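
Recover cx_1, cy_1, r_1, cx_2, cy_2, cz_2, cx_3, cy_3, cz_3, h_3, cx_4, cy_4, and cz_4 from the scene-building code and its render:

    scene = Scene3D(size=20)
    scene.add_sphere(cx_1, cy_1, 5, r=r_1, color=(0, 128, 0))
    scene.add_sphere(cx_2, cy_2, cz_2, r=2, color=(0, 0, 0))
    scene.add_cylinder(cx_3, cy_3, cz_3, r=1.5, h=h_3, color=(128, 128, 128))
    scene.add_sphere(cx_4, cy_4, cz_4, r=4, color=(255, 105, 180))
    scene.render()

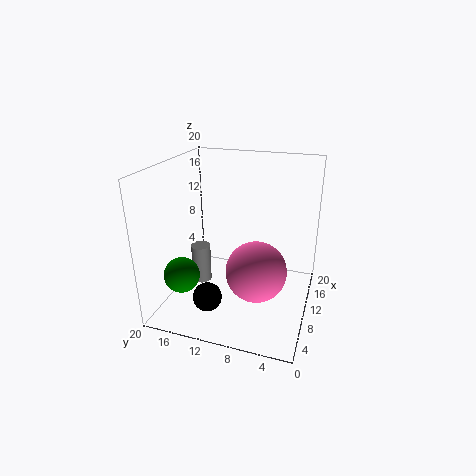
cx_1 = 6, cy_1 = 17, r_1 = 2.5, cx_2 = 5.5, cy_2 = 13, cz_2 = 2.5, cx_3 = 12.5, cy_3 = 17, cz_3 = 0.5, h_3 = 6, cx_4 = 7, cy_4 = 6.5, cz_4 = 7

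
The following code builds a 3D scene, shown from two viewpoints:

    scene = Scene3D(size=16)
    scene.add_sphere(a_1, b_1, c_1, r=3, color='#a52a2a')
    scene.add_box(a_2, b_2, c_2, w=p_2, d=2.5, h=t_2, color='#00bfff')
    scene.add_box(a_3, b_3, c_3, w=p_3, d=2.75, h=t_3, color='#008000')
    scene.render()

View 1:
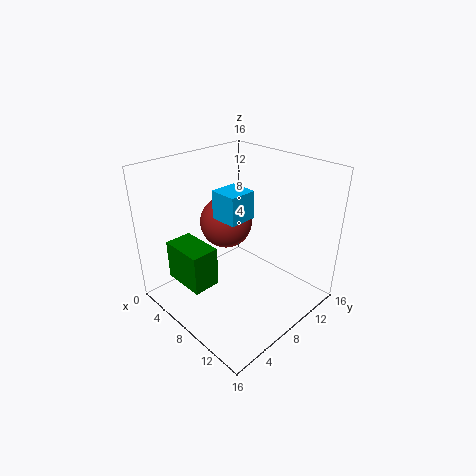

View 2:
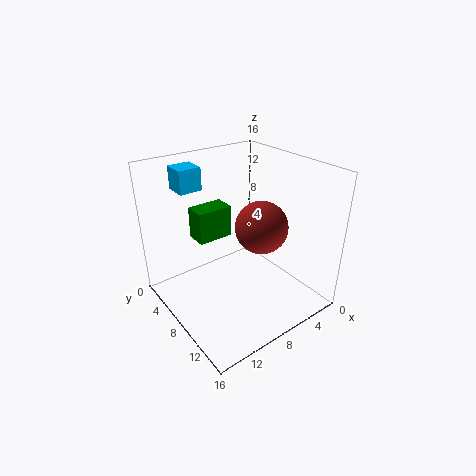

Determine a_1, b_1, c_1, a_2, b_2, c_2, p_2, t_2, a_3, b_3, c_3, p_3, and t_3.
a_1 = 5.25, b_1 = 8.75, c_1 = 8.75, a_2 = 10.5, b_2 = 2.5, c_2 = 13.25, p_2 = 2.5, t_2 = 2.5, a_3 = 5.5, b_3 = 0.5, c_3 = 5.5, p_3 = 4.5, t_3 = 4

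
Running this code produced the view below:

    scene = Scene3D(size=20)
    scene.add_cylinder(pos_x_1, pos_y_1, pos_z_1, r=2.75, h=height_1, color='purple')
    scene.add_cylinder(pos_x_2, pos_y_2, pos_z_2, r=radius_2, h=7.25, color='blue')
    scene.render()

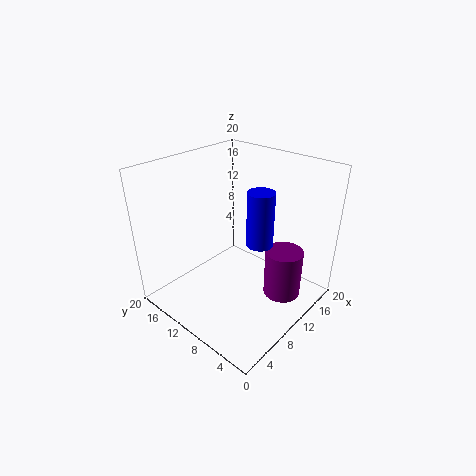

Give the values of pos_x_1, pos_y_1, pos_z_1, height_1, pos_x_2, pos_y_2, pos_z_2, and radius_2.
pos_x_1 = 14.75
pos_y_1 = 5.25
pos_z_1 = 0.25
height_1 = 7.25
pos_x_2 = 10
pos_y_2 = 6.25
pos_z_2 = 10.5
radius_2 = 1.75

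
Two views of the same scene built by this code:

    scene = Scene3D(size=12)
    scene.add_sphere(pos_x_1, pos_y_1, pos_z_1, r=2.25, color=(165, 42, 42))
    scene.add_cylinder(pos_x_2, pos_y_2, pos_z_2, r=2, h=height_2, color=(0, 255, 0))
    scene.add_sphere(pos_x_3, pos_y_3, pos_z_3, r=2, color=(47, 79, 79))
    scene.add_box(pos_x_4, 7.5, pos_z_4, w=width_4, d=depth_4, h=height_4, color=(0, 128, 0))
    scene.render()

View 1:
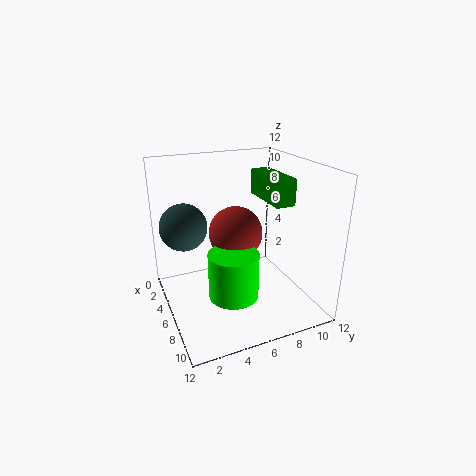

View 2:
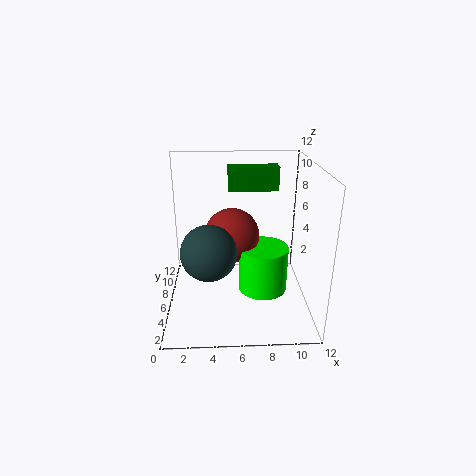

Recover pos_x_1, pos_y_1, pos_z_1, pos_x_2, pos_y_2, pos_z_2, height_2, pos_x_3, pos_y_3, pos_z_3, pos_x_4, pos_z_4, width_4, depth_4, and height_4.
pos_x_1 = 5.5, pos_y_1 = 6, pos_z_1 = 6.25, pos_x_2 = 8, pos_y_2 = 4.75, pos_z_2 = 2, height_2 = 3.75, pos_x_3 = 3.75, pos_y_3 = 2, pos_z_3 = 6.75, pos_x_4 = 5.25, pos_z_4 = 9.5, width_4 = 4.25, depth_4 = 1.5, height_4 = 2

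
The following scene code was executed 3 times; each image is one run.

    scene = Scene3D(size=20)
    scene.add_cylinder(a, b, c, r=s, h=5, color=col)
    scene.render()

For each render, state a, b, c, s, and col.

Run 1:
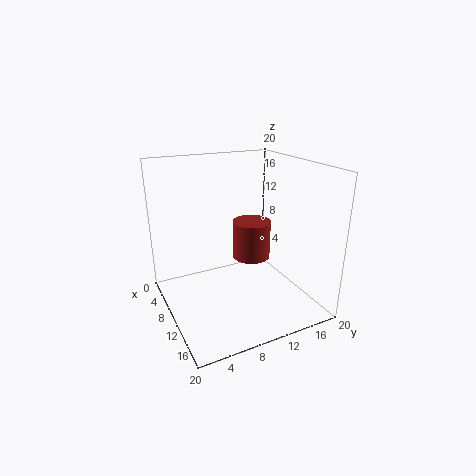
a = 12
b = 11
c = 8
s = 2.5
col = 'brown'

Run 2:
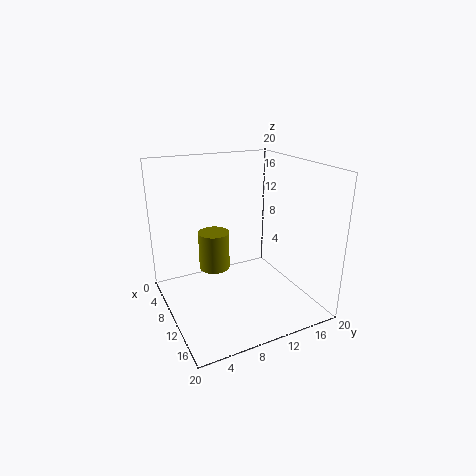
a = 11
b = 6
c = 7
s = 2
col = 'olive'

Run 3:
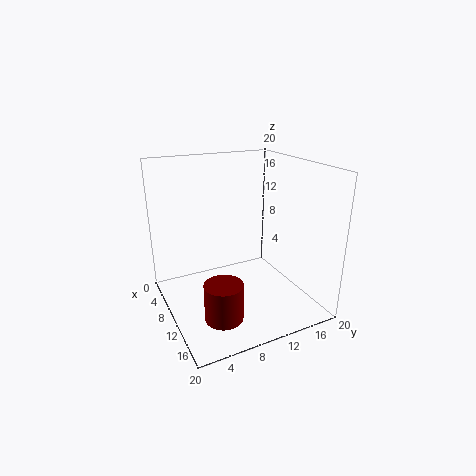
a = 15
b = 5.5
c = 1.5
s = 2.5
col = 'maroon'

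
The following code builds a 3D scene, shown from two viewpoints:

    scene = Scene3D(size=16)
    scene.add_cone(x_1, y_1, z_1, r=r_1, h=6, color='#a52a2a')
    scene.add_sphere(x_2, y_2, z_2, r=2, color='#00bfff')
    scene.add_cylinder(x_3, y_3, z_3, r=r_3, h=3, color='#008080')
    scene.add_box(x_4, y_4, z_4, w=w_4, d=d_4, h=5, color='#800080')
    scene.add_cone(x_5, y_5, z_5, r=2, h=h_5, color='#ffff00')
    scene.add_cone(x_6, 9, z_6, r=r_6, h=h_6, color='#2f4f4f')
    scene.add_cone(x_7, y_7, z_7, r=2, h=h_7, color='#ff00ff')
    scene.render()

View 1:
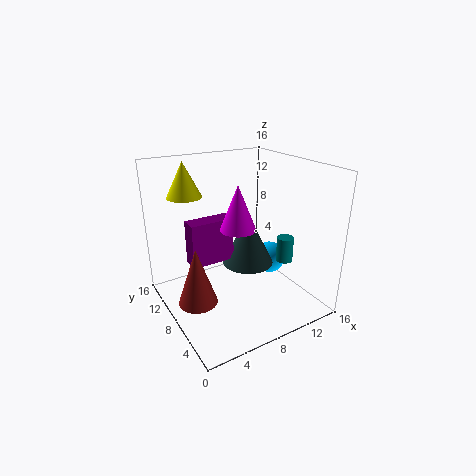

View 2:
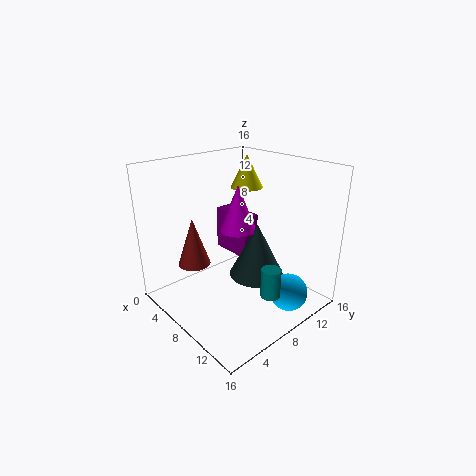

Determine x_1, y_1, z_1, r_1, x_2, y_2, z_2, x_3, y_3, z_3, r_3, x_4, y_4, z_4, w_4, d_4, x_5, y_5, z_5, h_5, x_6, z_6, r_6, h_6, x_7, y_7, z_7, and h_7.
x_1 = 2; y_1 = 6; z_1 = 3; r_1 = 2; x_2 = 14; y_2 = 10; z_2 = 3; x_3 = 14; y_3 = 7; z_3 = 4; r_3 = 1; x_4 = 3; y_4 = 9; z_4 = 5; w_4 = 5; d_4 = 2; x_5 = 4; y_5 = 13; z_5 = 12; h_5 = 4; x_6 = 10; z_6 = 4; r_6 = 3; h_6 = 6; x_7 = 8; y_7 = 8; z_7 = 9; h_7 = 5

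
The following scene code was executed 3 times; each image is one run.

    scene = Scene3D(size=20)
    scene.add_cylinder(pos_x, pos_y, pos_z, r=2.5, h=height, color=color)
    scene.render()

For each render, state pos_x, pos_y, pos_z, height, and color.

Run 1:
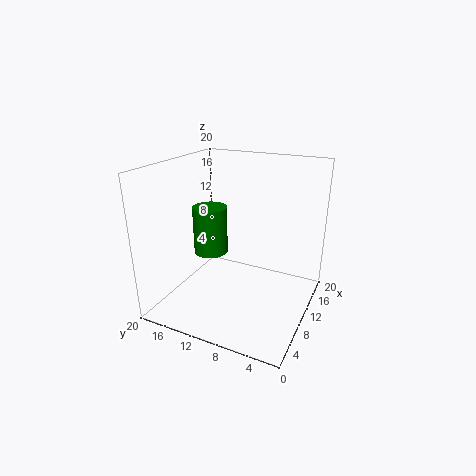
pos_x = 11, pos_y = 15, pos_z = 6.5, height = 7, color = 'green'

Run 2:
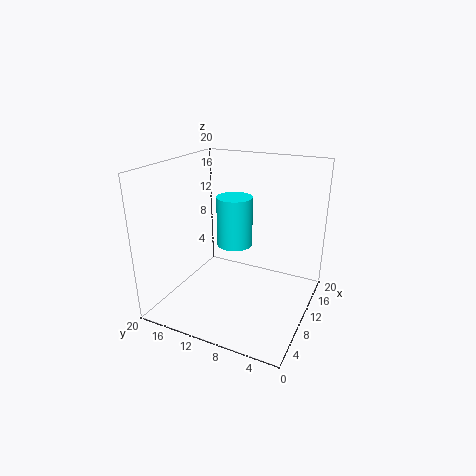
pos_x = 11, pos_y = 11, pos_z = 8.5, height = 7, color = 'cyan'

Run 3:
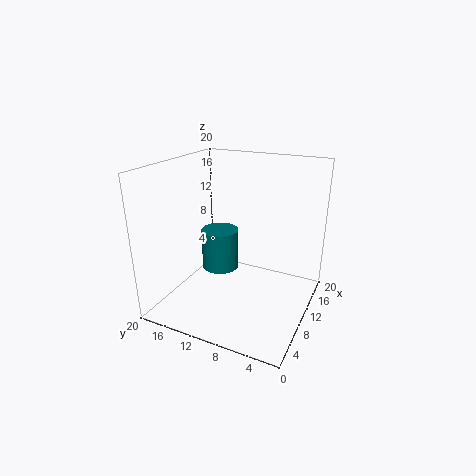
pos_x = 8.5, pos_y = 12, pos_z = 6, height = 5.5, color = 'teal'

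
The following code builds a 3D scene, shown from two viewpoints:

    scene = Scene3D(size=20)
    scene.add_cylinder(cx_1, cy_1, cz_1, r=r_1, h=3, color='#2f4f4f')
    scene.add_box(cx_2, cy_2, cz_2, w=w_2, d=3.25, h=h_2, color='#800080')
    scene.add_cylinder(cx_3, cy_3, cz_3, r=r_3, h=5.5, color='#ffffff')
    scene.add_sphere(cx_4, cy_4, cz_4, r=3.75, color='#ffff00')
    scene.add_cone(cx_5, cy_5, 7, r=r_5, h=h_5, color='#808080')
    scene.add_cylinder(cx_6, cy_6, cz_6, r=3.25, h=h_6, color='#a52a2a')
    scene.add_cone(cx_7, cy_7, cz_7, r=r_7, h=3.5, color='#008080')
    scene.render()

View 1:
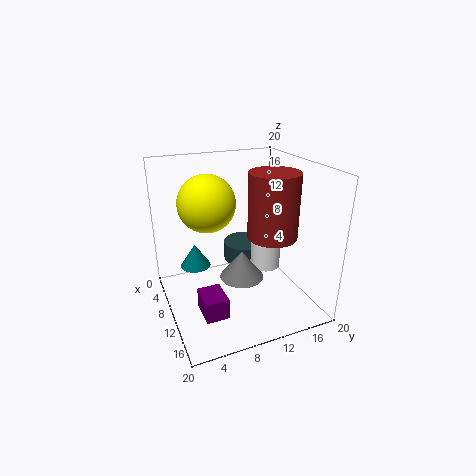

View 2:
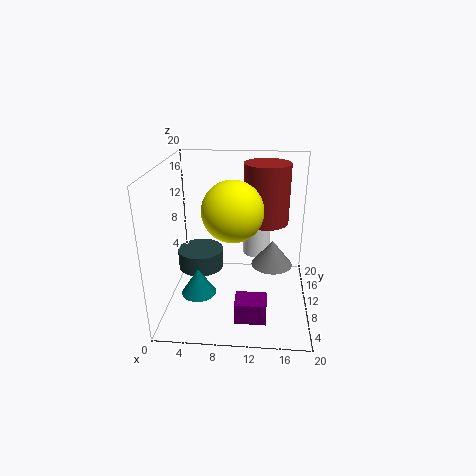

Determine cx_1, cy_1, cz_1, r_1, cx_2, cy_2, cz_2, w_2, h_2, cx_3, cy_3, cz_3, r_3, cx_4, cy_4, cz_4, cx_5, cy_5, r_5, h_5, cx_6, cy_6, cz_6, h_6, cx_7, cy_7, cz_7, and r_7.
cx_1 = 3.75
cy_1 = 14
cz_1 = 3
r_1 = 3.5
cx_2 = 10
cy_2 = 3.75
cz_2 = 0.25
w_2 = 4.25
h_2 = 3
cx_3 = 12.5
cy_3 = 13
cz_3 = 6.5
r_3 = 2
cx_4 = 9.75
cy_4 = 5.75
cz_4 = 15.5
cx_5 = 14.75
cy_5 = 8.5
r_5 = 2.75
h_5 = 3.5
cx_6 = 13.75
cy_6 = 13.25
cz_6 = 11.25
h_6 = 8.5
cx_7 = 5.25
cy_7 = 5
cz_7 = 4.25
r_7 = 2.25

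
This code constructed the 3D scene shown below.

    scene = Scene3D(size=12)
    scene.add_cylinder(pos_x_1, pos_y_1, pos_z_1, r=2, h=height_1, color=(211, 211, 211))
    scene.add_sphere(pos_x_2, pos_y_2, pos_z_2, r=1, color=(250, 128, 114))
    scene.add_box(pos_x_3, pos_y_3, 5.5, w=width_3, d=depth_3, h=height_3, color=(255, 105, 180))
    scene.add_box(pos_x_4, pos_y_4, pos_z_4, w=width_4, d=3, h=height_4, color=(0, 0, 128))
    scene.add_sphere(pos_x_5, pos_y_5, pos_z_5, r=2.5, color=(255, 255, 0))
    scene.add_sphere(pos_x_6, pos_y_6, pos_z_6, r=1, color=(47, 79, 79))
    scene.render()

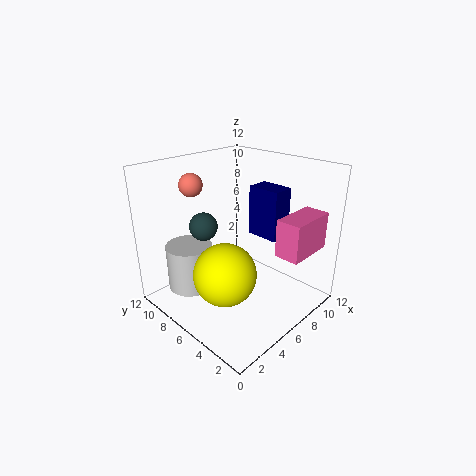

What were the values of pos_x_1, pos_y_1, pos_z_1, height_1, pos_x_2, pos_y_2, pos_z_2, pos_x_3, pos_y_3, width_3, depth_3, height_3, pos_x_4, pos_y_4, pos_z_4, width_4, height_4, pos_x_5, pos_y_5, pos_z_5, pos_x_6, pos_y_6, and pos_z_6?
pos_x_1 = 3.5; pos_y_1 = 9.5; pos_z_1 = 1; height_1 = 4; pos_x_2 = 4.5; pos_y_2 = 10; pos_z_2 = 10; pos_x_3 = 6.5; pos_y_3 = 0.5; width_3 = 4; depth_3 = 2; height_3 = 3; pos_x_4 = 9; pos_y_4 = 4.5; pos_z_4 = 5; width_4 = 2; height_4 = 4.5; pos_x_5 = 3.5; pos_y_5 = 5; pos_z_5 = 4; pos_x_6 = 2; pos_y_6 = 5.5; pos_z_6 = 8.5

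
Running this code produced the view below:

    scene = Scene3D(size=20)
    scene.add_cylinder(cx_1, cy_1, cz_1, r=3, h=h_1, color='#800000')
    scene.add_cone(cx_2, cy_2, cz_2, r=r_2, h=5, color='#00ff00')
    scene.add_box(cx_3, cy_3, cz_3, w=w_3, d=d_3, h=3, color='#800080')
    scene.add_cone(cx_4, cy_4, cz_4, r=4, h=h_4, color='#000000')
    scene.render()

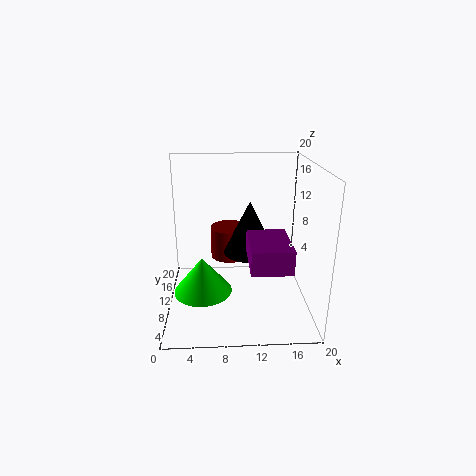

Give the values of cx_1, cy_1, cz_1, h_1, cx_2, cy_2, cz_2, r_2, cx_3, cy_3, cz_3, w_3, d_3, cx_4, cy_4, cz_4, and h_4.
cx_1 = 9; cy_1 = 17; cz_1 = 4; h_1 = 5; cx_2 = 5; cy_2 = 8; cz_2 = 3; r_2 = 4; cx_3 = 11; cy_3 = 1; cz_3 = 9; w_3 = 5; d_3 = 7; cx_4 = 12; cy_4 = 14; cz_4 = 6; h_4 = 8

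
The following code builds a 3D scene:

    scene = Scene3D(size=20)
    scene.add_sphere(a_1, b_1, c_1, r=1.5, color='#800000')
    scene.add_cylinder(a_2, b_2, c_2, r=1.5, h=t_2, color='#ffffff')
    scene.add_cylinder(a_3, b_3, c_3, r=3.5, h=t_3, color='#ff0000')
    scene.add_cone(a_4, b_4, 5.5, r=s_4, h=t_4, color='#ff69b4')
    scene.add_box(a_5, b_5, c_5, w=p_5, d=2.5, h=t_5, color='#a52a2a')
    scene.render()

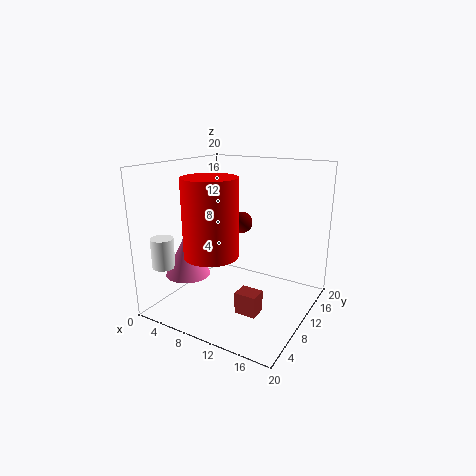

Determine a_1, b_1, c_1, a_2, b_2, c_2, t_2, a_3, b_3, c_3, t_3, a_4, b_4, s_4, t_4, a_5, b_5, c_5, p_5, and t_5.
a_1 = 10; b_1 = 11; c_1 = 12; a_2 = 3; b_2 = 2.5; c_2 = 7; t_2 = 4; a_3 = 9; b_3 = 5; c_3 = 9; t_3 = 10; a_4 = 5; b_4 = 5; s_4 = 3; t_4 = 6; a_5 = 11.5; b_5 = 6.5; c_5 = 0.5; p_5 = 3; t_5 = 3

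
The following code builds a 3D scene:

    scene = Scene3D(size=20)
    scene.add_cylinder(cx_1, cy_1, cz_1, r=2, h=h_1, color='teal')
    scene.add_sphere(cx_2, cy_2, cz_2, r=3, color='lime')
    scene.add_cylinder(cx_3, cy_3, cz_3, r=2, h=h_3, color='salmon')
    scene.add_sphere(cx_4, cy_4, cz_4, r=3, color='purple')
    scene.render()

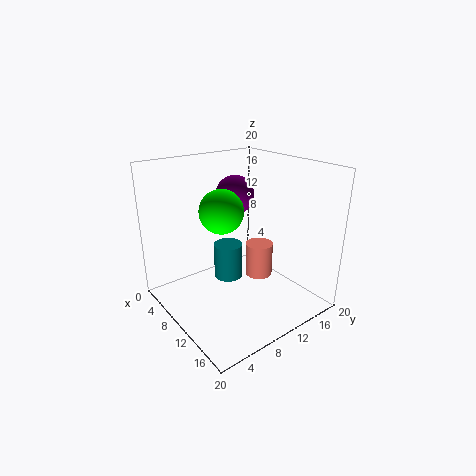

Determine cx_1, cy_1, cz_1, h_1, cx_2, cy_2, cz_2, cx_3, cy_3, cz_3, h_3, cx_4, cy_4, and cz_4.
cx_1 = 9
cy_1 = 9
cz_1 = 4
h_1 = 5
cx_2 = 9
cy_2 = 8
cz_2 = 14
cx_3 = 10
cy_3 = 14
cz_3 = 3
h_3 = 5
cx_4 = 4
cy_4 = 14
cz_4 = 14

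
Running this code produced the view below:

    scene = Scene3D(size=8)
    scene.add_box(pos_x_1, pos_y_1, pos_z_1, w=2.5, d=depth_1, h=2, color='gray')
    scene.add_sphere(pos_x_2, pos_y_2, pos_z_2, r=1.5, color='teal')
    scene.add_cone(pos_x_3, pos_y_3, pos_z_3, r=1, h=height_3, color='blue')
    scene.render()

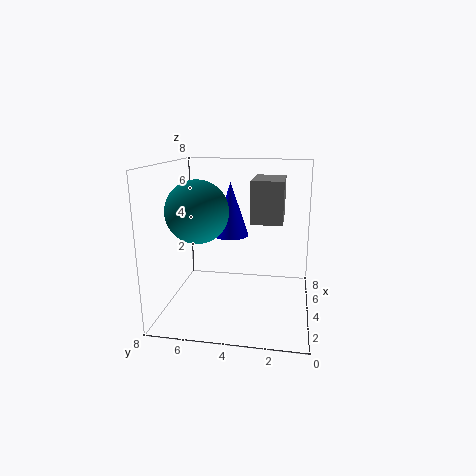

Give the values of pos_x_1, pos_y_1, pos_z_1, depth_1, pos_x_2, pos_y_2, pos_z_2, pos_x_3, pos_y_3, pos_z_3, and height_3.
pos_x_1 = 1.5; pos_y_1 = 1.5; pos_z_1 = 5.5; depth_1 = 1.5; pos_x_2 = 1.5; pos_y_2 = 5.5; pos_z_2 = 6; pos_x_3 = 4.5; pos_y_3 = 4.5; pos_z_3 = 4; height_3 = 3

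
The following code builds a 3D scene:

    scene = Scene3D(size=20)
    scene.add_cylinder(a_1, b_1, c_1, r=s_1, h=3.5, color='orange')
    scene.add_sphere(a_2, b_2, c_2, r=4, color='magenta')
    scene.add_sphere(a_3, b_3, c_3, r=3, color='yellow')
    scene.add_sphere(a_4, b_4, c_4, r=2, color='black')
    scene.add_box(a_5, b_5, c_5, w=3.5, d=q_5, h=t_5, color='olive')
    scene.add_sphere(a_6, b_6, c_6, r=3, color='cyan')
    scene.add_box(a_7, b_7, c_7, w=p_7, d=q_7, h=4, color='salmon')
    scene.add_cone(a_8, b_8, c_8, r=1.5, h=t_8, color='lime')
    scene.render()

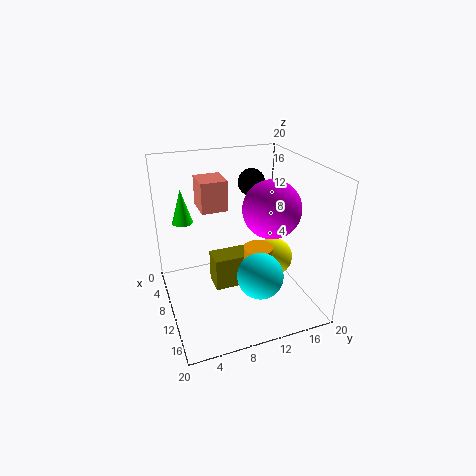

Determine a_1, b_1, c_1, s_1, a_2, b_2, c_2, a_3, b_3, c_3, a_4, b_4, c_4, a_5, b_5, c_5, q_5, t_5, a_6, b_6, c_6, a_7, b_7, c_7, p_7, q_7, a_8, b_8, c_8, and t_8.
a_1 = 12.5; b_1 = 12; c_1 = 6; s_1 = 2; a_2 = 11; b_2 = 14.5; c_2 = 14; a_3 = 7.5; b_3 = 17; c_3 = 4; a_4 = 5; b_4 = 14; c_4 = 16; a_5 = 5.5; b_5 = 7; c_5 = 1; q_5 = 7; t_5 = 5; a_6 = 15.5; b_6 = 11; c_6 = 7; a_7 = 6.5; b_7 = 5; c_7 = 14.5; p_7 = 4; q_7 = 3.5; a_8 = 4.5; b_8 = 3.5; c_8 = 11; t_8 = 5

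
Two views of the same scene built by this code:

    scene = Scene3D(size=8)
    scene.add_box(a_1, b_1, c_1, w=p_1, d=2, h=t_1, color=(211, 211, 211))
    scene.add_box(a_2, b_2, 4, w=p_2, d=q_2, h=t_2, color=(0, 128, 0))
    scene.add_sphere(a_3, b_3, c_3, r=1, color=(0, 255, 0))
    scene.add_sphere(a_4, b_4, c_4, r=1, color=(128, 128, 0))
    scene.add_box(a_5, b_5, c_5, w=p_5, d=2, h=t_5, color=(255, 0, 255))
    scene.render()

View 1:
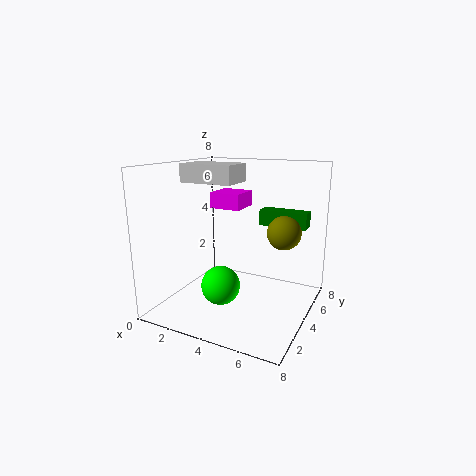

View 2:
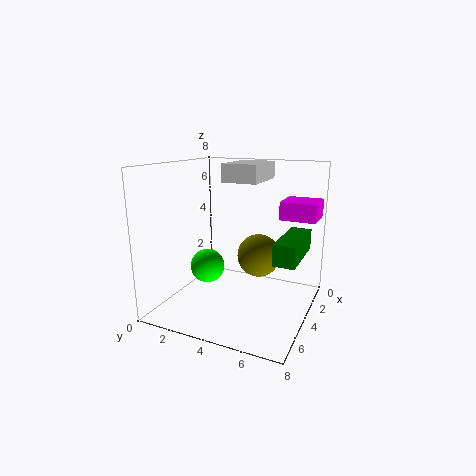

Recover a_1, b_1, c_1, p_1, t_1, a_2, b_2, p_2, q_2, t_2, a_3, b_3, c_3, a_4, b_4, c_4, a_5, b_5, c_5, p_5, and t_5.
a_1 = 1
b_1 = 3
c_1 = 7
p_1 = 3
t_1 = 1
a_2 = 4
b_2 = 7
p_2 = 3
q_2 = 1
t_2 = 1
a_3 = 4
b_3 = 2
c_3 = 2
a_4 = 6
b_4 = 6
c_4 = 4
a_5 = 1
b_5 = 6
c_5 = 5
p_5 = 2
t_5 = 1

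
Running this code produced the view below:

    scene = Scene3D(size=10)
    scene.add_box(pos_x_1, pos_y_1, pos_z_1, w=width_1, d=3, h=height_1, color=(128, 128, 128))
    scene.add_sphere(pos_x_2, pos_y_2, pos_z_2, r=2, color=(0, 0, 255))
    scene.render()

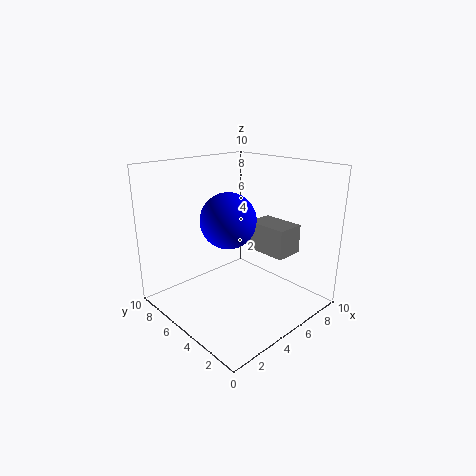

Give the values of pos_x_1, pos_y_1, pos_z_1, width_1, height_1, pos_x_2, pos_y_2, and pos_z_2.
pos_x_1 = 6, pos_y_1 = 2, pos_z_1 = 4, width_1 = 2, height_1 = 2, pos_x_2 = 5, pos_y_2 = 6, pos_z_2 = 6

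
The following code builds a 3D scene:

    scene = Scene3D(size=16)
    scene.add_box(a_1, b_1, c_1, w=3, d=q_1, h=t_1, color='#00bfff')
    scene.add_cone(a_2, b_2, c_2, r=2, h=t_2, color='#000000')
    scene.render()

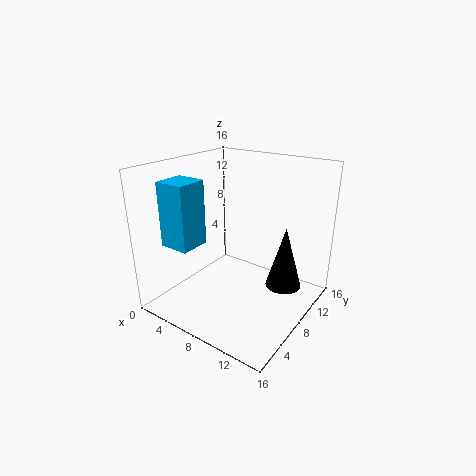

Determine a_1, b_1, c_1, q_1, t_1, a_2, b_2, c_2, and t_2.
a_1 = 4.5, b_1 = 0.25, c_1 = 9.25, q_1 = 3, t_1 = 6.25, a_2 = 12.75, b_2 = 10.25, c_2 = 2.5, t_2 = 7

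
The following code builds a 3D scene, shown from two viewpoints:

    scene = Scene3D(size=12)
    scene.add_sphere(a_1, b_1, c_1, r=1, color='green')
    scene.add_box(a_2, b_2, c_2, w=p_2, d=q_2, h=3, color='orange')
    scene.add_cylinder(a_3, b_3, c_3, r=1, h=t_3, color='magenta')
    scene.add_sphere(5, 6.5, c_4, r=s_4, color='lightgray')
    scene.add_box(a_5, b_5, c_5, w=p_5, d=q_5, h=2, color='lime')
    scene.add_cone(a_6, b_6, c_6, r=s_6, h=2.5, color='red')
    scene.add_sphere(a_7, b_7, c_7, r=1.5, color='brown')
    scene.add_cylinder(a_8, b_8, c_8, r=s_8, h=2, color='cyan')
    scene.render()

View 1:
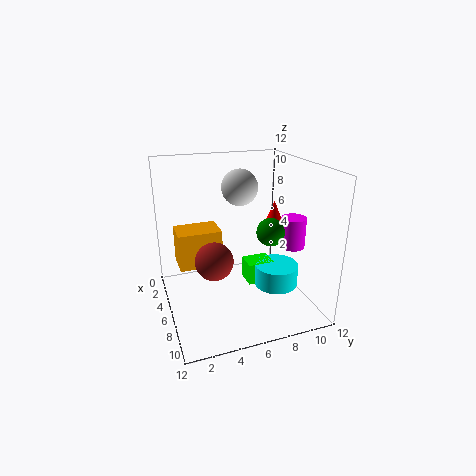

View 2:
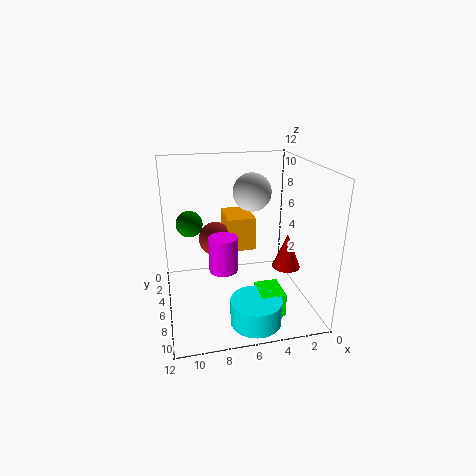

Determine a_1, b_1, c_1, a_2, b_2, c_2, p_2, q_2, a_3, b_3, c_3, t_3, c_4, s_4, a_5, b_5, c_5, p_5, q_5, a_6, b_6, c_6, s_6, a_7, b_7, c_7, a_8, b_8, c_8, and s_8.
a_1 = 10; b_1 = 7; c_1 = 8; a_2 = 4; b_2 = 1; c_2 = 4; p_2 = 2.5; q_2 = 3.5; a_3 = 8; b_3 = 10; c_3 = 5.5; t_3 = 2.5; c_4 = 10; s_4 = 1.5; a_5 = 3; b_5 = 7.5; c_5 = 0.5; p_5 = 2; q_5 = 2.5; a_6 = 3.5; b_6 = 10.5; c_6 = 5.5; s_6 = 1; a_7 = 7.5; b_7 = 3.5; c_7 = 5; a_8 = 5.5; b_8 = 10; c_8 = 0.5; s_8 = 2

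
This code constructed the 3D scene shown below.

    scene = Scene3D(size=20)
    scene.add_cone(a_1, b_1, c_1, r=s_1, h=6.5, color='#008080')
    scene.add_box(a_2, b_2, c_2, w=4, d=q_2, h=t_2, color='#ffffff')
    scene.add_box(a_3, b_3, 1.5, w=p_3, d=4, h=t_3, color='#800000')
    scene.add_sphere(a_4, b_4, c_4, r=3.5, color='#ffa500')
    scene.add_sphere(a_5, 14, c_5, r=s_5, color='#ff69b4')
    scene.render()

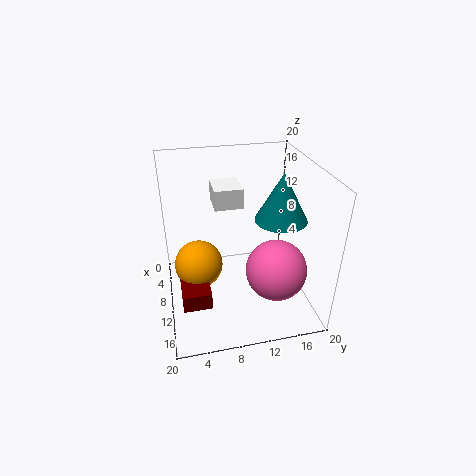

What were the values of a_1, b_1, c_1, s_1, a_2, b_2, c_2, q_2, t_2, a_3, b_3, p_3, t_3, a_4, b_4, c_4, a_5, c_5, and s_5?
a_1 = 11.5, b_1 = 15.5, c_1 = 13, s_1 = 3.5, a_2 = 9, b_2 = 6.5, c_2 = 16, q_2 = 3.5, t_2 = 2.5, a_3 = 7.5, b_3 = 1.5, p_3 = 6.5, t_3 = 2.5, a_4 = 8, b_4 = 4.5, c_4 = 5, a_5 = 15, c_5 = 7.5, s_5 = 4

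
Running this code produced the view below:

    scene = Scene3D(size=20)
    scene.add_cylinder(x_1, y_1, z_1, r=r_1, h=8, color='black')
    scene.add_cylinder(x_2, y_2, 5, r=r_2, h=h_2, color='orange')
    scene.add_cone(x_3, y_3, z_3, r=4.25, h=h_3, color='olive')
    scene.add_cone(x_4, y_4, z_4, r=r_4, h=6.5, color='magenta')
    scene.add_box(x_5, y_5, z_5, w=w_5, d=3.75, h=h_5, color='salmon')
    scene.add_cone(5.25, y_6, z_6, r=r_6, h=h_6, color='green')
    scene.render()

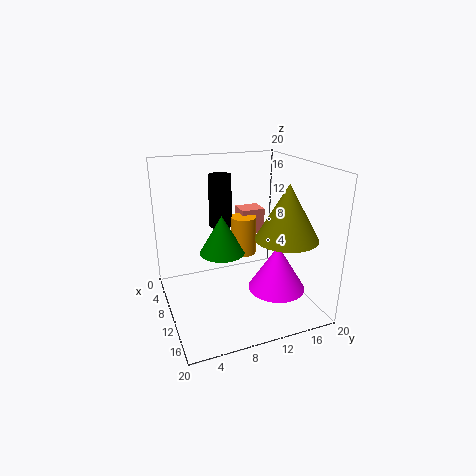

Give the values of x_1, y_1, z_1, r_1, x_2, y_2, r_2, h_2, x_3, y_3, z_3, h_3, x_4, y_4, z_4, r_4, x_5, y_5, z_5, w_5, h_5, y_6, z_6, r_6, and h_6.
x_1 = 3.25
y_1 = 9.75
z_1 = 9.5
r_1 = 1.75
x_2 = 4.75
y_2 = 13
r_2 = 2
h_2 = 6
x_3 = 13.75
y_3 = 15.5
z_3 = 10.5
h_3 = 7.5
x_4 = 13
y_4 = 14.75
z_4 = 2.75
r_4 = 4
x_5 = 1.25
y_5 = 13
z_5 = 7.75
w_5 = 3.25
h_5 = 4
y_6 = 9.25
z_6 = 5.75
r_6 = 3.5
h_6 = 6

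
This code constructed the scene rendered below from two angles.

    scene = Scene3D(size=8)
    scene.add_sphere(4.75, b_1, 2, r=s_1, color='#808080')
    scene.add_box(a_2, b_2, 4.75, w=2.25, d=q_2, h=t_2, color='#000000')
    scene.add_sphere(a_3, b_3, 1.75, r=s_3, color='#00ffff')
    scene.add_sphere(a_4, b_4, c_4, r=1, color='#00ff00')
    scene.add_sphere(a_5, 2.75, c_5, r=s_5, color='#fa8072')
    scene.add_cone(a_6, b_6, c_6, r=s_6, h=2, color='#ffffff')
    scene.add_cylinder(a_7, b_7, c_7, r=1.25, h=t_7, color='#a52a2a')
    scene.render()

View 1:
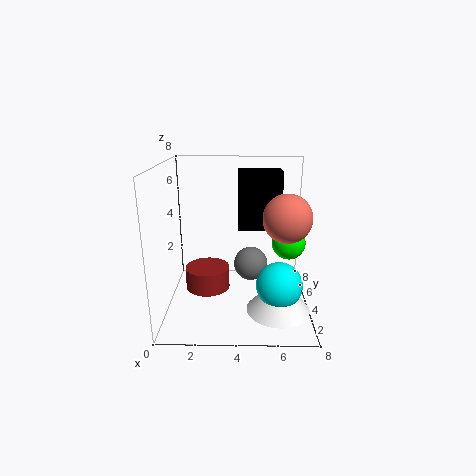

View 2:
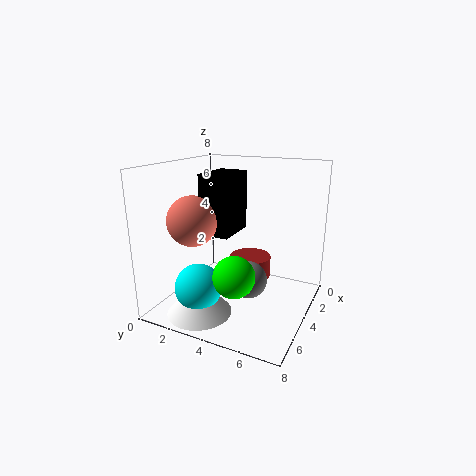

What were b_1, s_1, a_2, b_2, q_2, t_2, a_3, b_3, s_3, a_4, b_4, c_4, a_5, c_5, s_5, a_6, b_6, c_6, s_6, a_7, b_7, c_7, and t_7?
b_1 = 5; s_1 = 1; a_2 = 4; b_2 = 3; q_2 = 1.5; t_2 = 3; a_3 = 6.25; b_3 = 2.75; s_3 = 1.25; a_4 = 7; b_4 = 5.25; c_4 = 3.25; a_5 = 6.5; c_5 = 5.5; s_5 = 1.25; a_6 = 6.25; b_6 = 2.75; c_6 = 0.25; s_6 = 1.75; a_7 = 2.25; b_7 = 4; c_7 = 1; t_7 = 1.25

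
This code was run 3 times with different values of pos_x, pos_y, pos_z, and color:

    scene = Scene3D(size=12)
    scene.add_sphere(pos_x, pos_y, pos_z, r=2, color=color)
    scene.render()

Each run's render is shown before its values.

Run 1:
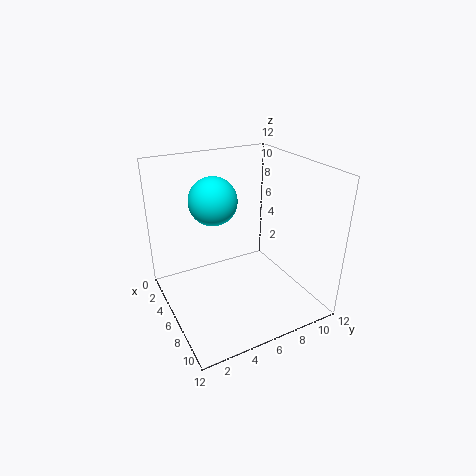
pos_x = 4.5
pos_y = 4.5
pos_z = 9
color = 'cyan'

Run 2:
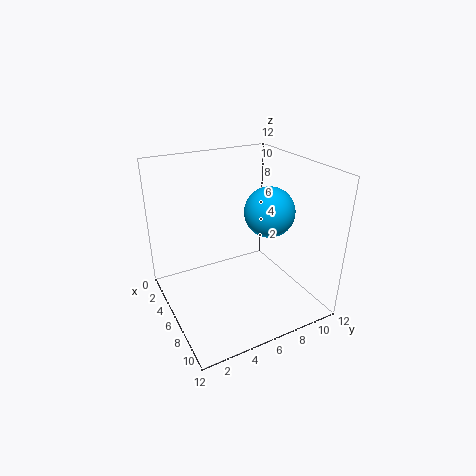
pos_x = 7.5
pos_y = 8
pos_z = 8.5
color = 'deepskyblue'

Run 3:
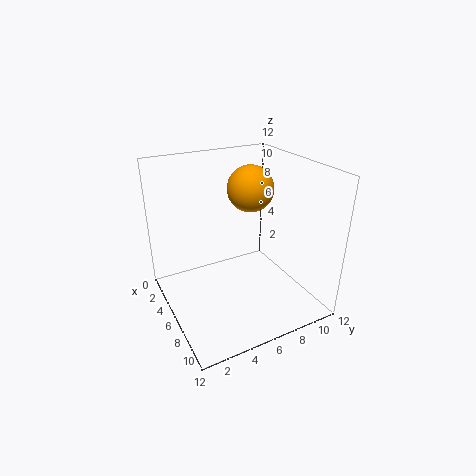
pos_x = 4.5
pos_y = 8
pos_z = 9.5
color = 'orange'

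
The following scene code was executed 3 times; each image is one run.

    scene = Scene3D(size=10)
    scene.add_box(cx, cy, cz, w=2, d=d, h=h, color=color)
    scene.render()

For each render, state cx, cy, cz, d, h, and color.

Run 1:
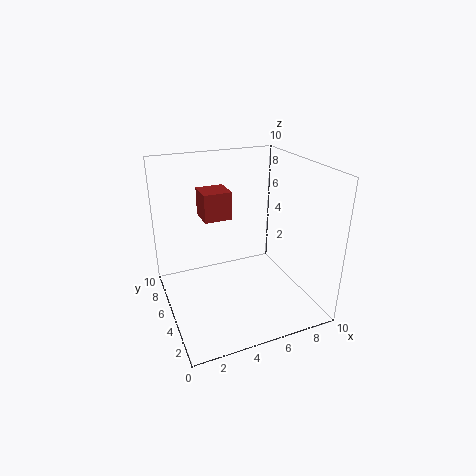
cx = 3; cy = 6; cz = 6; d = 2; h = 2; color = 'brown'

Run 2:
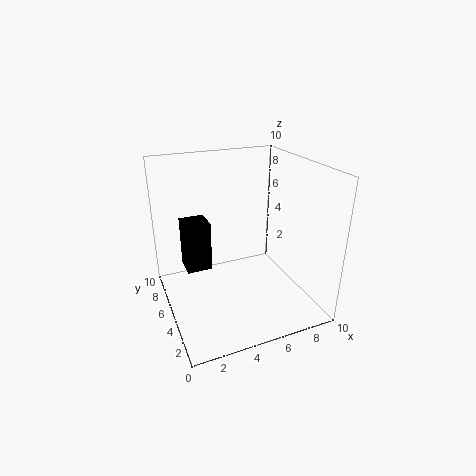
cx = 2; cy = 8; cz = 1; d = 2; h = 4; color = 'black'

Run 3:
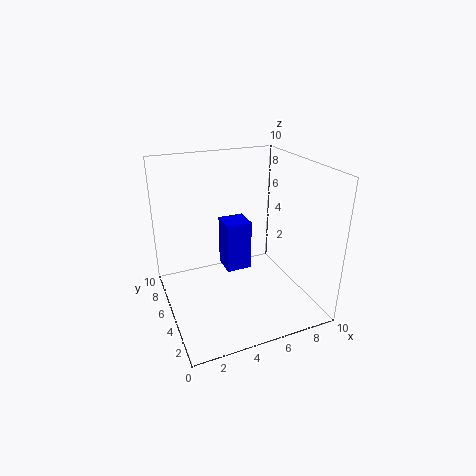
cx = 5; cy = 7; cz = 1; d = 2; h = 4; color = 'blue'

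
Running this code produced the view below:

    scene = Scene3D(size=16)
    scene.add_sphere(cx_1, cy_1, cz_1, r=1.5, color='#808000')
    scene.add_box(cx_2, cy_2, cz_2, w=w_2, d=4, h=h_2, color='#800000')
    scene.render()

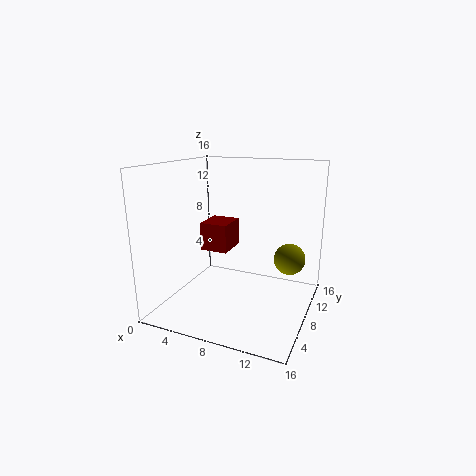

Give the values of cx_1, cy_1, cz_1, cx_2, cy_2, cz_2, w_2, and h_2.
cx_1 = 14.5; cy_1 = 5.5; cz_1 = 7.5; cx_2 = 2; cy_2 = 10; cz_2 = 5; w_2 = 3.5; h_2 = 3.5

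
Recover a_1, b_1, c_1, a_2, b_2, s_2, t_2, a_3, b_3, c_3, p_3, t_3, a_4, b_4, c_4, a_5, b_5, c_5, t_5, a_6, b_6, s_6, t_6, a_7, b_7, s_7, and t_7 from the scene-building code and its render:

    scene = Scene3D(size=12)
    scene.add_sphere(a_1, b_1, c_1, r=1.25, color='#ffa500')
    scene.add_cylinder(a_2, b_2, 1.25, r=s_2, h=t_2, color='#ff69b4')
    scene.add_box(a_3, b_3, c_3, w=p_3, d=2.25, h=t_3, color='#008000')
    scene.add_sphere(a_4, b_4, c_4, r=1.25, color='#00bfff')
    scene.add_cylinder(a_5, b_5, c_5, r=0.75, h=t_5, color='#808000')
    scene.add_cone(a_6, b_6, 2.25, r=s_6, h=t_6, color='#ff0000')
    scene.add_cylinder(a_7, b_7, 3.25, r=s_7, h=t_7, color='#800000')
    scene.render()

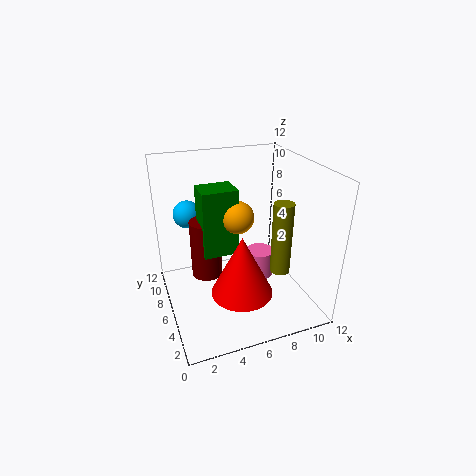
a_1 = 5.5
b_1 = 4.75
c_1 = 8.5
a_2 = 8.5
b_2 = 7
s_2 = 1.25
t_2 = 2.5
a_3 = 2.75
b_3 = 4.5
c_3 = 5.5
p_3 = 2.75
t_3 = 5.25
a_4 = 2.75
b_4 = 10.5
c_4 = 6.75
a_5 = 8
b_5 = 2.25
c_5 = 4.75
t_5 = 5.5
a_6 = 5.5
b_6 = 3.75
s_6 = 2.5
t_6 = 5
a_7 = 3.25
b_7 = 6
s_7 = 1.25
t_7 = 4.75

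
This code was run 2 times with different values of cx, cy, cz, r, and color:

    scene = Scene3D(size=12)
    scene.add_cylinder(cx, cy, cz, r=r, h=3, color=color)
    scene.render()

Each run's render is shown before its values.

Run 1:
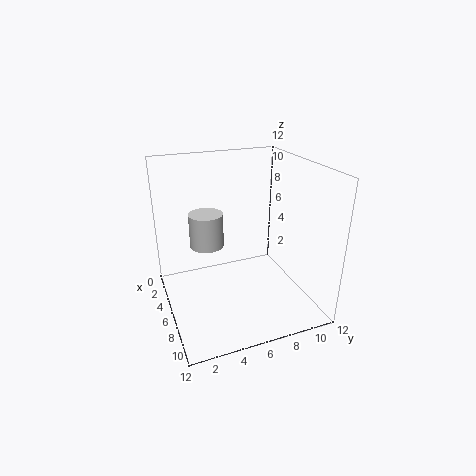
cx = 3.5, cy = 4, cz = 4.5, r = 1.5, color = 'lightgray'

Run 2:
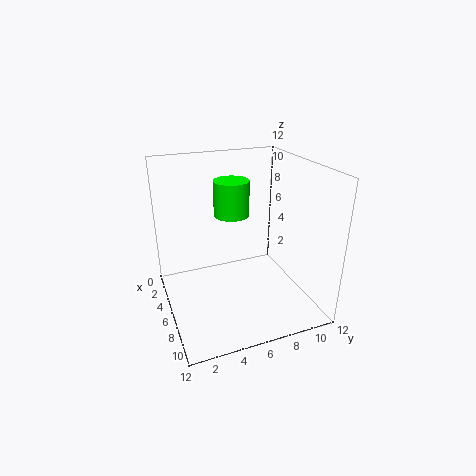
cx = 4.5, cy = 6, cz = 7.5, r = 1.5, color = 'lime'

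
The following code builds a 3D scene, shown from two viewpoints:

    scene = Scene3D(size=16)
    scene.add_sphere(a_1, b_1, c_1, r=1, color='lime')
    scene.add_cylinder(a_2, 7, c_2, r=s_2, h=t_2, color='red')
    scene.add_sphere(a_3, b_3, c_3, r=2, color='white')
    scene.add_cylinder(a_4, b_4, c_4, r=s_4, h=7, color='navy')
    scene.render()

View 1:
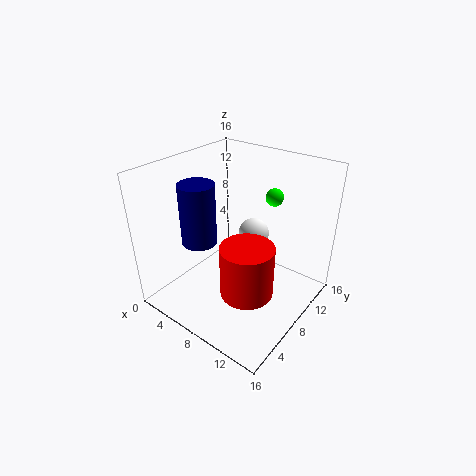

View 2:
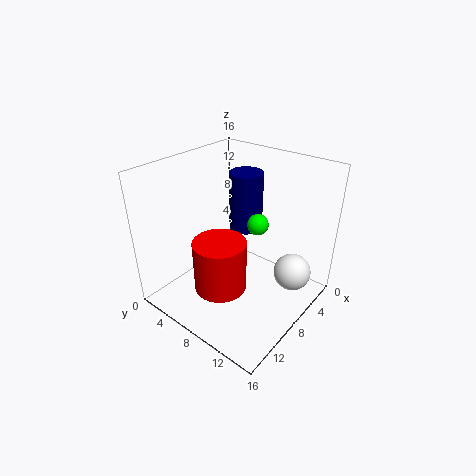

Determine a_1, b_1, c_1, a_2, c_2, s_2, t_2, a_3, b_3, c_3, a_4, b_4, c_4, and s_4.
a_1 = 10; b_1 = 12; c_1 = 12; a_2 = 10; c_2 = 2; s_2 = 3; t_2 = 6; a_3 = 6; b_3 = 14; c_3 = 5; a_4 = 4; b_4 = 6; c_4 = 7; s_4 = 2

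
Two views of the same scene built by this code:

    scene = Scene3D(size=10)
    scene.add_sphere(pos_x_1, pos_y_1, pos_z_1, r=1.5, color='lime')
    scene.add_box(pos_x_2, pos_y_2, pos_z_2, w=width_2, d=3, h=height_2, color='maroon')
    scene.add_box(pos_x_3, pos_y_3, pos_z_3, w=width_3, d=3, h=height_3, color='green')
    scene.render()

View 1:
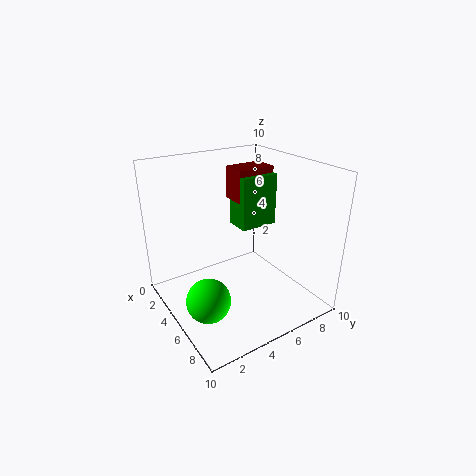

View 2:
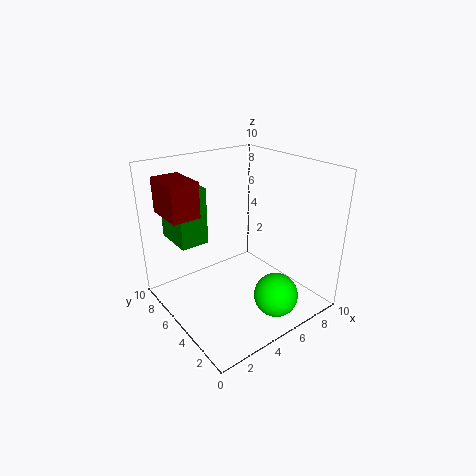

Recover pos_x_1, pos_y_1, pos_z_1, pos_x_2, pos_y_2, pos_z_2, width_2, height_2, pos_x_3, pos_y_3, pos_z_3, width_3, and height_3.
pos_x_1 = 6; pos_y_1 = 2; pos_z_1 = 1.5; pos_x_2 = 1; pos_y_2 = 6.5; pos_z_2 = 6.5; width_2 = 2; height_2 = 2.5; pos_x_3 = 1.5; pos_y_3 = 6.5; pos_z_3 = 4.5; width_3 = 2; height_3 = 4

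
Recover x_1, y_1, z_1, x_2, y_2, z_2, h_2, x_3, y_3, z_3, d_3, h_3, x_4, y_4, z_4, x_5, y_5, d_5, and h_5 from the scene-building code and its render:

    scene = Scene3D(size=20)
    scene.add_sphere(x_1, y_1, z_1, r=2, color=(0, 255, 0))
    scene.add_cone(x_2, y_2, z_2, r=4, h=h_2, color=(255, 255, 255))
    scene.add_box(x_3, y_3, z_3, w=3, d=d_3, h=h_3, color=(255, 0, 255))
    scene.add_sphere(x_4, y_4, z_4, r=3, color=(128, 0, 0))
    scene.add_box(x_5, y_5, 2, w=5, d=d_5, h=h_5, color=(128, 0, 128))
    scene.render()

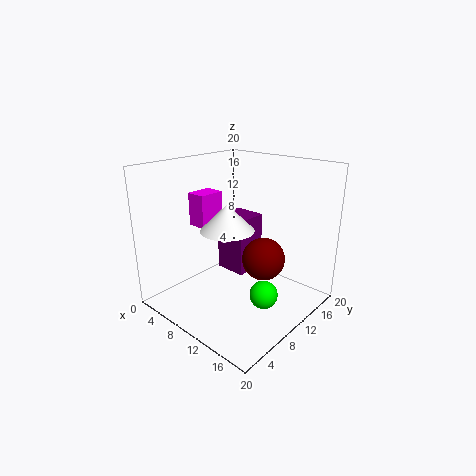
x_1 = 14, y_1 = 11, z_1 = 2, x_2 = 7, y_2 = 11, z_2 = 10, h_2 = 4, x_3 = 1, y_3 = 9, z_3 = 10, d_3 = 4, h_3 = 5, x_4 = 13, y_4 = 12, z_4 = 7, x_5 = 3, y_5 = 13, d_5 = 5, h_5 = 9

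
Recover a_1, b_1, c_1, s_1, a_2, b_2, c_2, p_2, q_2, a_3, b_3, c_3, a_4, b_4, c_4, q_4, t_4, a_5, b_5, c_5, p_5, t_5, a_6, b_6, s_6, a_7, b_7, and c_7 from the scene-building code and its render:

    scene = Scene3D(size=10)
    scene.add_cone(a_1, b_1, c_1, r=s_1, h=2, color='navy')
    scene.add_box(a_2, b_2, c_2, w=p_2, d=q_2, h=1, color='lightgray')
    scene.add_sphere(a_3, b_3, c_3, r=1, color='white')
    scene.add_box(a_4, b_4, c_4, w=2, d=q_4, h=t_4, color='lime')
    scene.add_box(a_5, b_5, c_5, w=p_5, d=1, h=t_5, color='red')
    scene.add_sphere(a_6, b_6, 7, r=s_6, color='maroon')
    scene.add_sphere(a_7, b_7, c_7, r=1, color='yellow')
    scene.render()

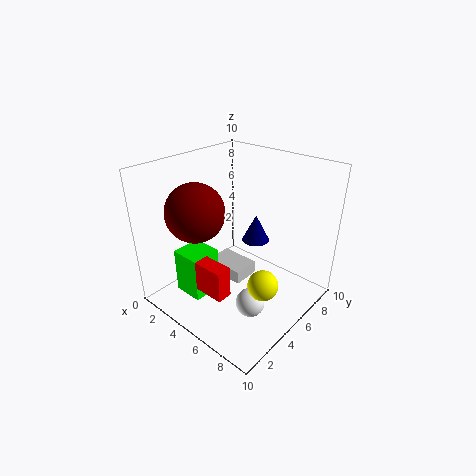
a_1 = 5; b_1 = 7; c_1 = 4; s_1 = 1; a_2 = 2; b_2 = 5; c_2 = 1; p_2 = 3; q_2 = 2; a_3 = 7; b_3 = 4; c_3 = 1; a_4 = 3; b_4 = 1; c_4 = 2; q_4 = 2; t_4 = 3; a_5 = 4; b_5 = 1; c_5 = 3; p_5 = 3; t_5 = 2; a_6 = 3; b_6 = 3; s_6 = 2; a_7 = 8; b_7 = 4; c_7 = 3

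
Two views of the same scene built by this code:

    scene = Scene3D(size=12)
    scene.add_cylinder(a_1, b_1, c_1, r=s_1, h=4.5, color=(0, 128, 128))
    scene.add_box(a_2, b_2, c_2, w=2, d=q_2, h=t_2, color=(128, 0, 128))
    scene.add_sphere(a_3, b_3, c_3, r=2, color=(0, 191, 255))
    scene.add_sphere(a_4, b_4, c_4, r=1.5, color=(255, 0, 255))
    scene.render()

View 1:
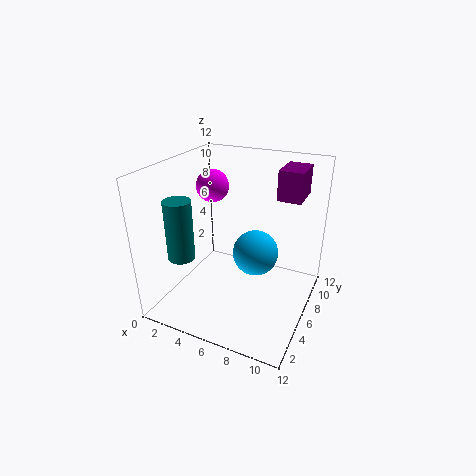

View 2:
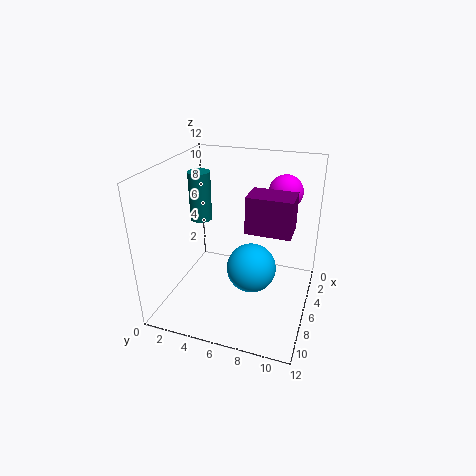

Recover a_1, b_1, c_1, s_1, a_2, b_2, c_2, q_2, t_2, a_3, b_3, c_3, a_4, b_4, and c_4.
a_1 = 3.5; b_1 = 1.5; c_1 = 6; s_1 = 1; a_2 = 8.5; b_2 = 8; c_2 = 9; q_2 = 3; t_2 = 2.5; a_3 = 7; b_3 = 7.5; c_3 = 4; a_4 = 2; b_4 = 9; c_4 = 9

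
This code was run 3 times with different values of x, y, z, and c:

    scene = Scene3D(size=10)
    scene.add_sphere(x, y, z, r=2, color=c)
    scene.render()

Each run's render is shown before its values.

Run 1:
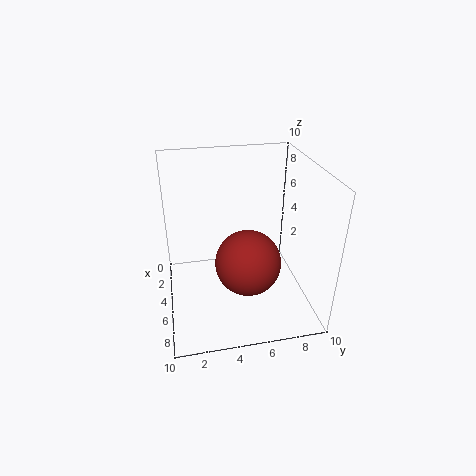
x = 8; y = 5; z = 5; c = 'brown'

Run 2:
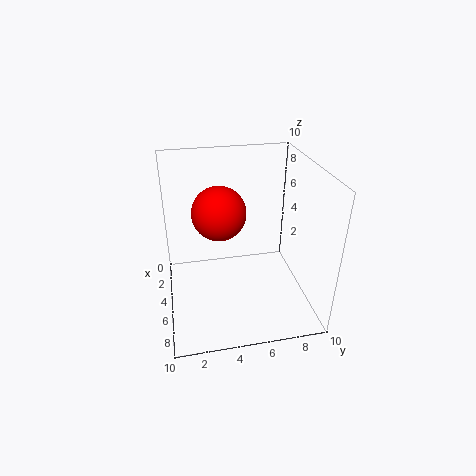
x = 3; y = 4; z = 6; c = 'red'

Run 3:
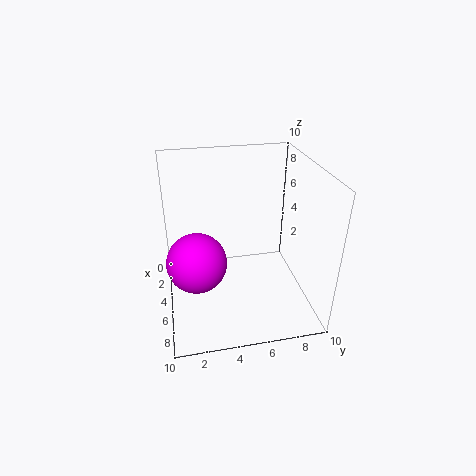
x = 6; y = 2; z = 4; c = 'magenta'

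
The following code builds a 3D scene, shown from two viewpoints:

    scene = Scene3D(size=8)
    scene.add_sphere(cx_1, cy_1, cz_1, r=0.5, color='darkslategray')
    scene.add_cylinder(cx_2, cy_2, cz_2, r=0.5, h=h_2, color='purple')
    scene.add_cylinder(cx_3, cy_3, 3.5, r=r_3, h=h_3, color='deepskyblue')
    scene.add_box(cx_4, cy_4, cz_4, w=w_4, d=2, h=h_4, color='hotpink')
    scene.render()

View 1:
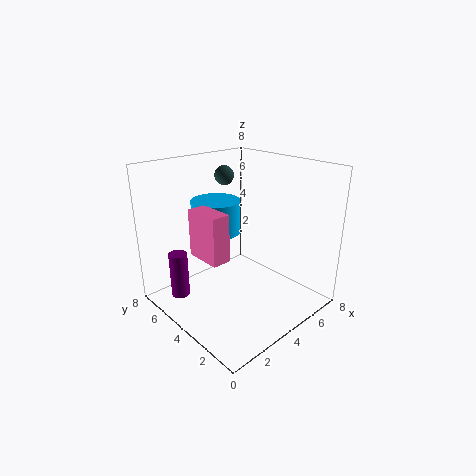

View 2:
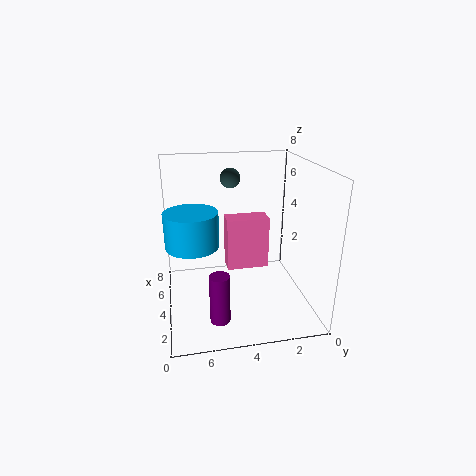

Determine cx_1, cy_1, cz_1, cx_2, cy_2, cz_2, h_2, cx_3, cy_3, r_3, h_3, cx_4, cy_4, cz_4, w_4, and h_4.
cx_1 = 3.5; cy_1 = 4.5; cz_1 = 7.5; cx_2 = 1; cy_2 = 5.5; cz_2 = 1; h_2 = 2.5; cx_3 = 4.5; cy_3 = 6.5; r_3 = 1.5; h_3 = 2; cx_4 = 1.5; cy_4 = 3; cz_4 = 3.5; w_4 = 1; h_4 = 2.5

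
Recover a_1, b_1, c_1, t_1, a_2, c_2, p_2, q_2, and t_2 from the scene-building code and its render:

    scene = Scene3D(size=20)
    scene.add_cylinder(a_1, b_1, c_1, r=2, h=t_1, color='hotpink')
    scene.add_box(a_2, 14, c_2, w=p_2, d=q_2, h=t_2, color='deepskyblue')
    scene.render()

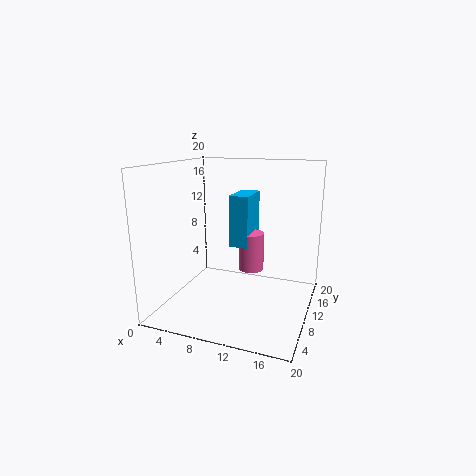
a_1 = 10, b_1 = 16, c_1 = 3, t_1 = 6, a_2 = 7, c_2 = 7, p_2 = 3, q_2 = 6, t_2 = 8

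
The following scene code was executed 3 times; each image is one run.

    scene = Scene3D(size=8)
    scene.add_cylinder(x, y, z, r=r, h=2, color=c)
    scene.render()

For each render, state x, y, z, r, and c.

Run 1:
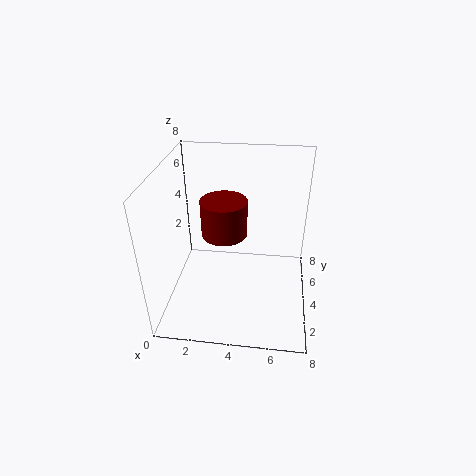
x = 3.25, y = 4, z = 4.25, r = 1.25, c = 'maroon'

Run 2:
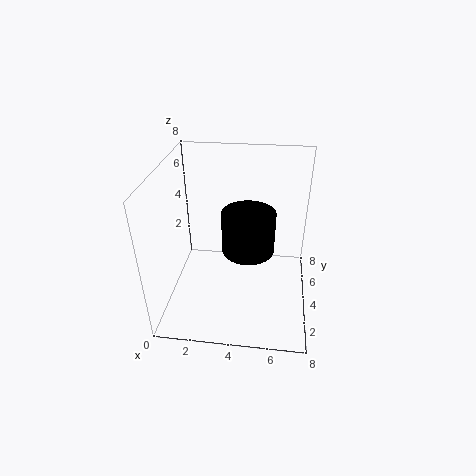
x = 4.75, y = 2, z = 4.75, r = 1.25, c = 'black'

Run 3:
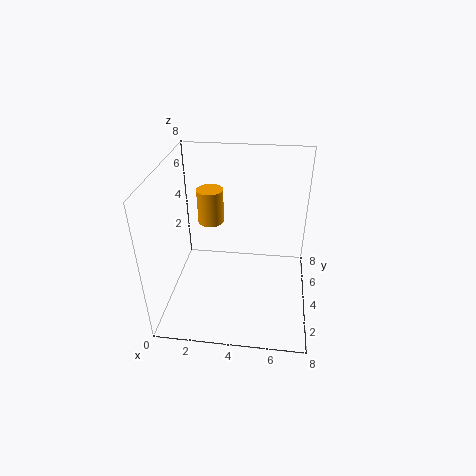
x = 2.25, y = 5.25, z = 4.25, r = 0.75, c = 'orange'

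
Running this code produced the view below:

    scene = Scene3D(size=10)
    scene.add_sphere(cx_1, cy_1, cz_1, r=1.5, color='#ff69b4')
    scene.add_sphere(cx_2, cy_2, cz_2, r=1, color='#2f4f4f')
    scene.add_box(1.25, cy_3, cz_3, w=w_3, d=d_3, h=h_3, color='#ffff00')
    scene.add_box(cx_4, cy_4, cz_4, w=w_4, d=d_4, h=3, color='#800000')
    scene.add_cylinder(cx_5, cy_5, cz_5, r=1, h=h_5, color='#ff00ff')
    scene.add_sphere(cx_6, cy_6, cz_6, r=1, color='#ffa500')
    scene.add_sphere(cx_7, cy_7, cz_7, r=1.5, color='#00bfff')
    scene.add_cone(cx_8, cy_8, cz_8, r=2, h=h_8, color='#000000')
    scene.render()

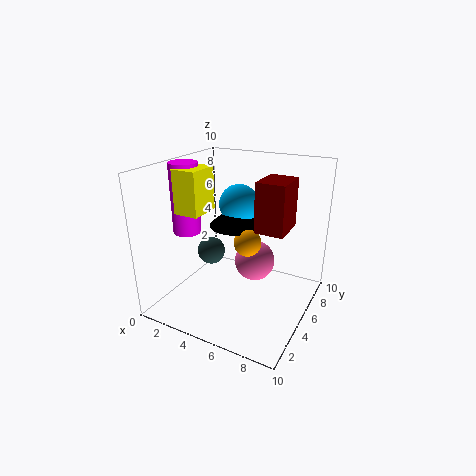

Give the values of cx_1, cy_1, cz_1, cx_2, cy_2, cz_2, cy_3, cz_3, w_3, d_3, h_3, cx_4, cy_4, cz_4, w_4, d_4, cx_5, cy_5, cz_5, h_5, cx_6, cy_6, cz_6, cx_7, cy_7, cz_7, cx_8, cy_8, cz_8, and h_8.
cx_1 = 5.5
cy_1 = 6.75
cz_1 = 2.5
cx_2 = 2.75
cy_2 = 5
cz_2 = 3.5
cy_3 = 3
cz_3 = 6.75
w_3 = 1.75
d_3 = 2.25
h_3 = 3
cx_4 = 7.25
cy_4 = 2.75
cz_4 = 6.75
w_4 = 1.75
d_4 = 2.25
cx_5 = 1.25
cy_5 = 4.25
cz_5 = 5
h_5 = 5
cx_6 = 5.25
cy_6 = 6
cz_6 = 4.25
cx_7 = 3.75
cy_7 = 7.5
cz_7 = 6.5
cx_8 = 3.75
cy_8 = 7
cz_8 = 5
h_8 = 1.75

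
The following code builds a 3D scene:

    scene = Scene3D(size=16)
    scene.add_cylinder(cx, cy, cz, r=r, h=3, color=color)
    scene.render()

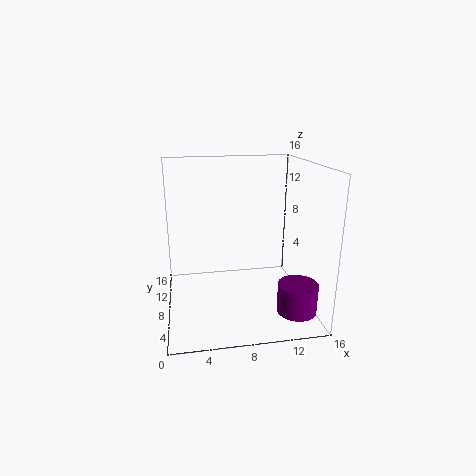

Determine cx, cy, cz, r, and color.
cx = 13, cy = 2, cz = 2, r = 2, color = 'purple'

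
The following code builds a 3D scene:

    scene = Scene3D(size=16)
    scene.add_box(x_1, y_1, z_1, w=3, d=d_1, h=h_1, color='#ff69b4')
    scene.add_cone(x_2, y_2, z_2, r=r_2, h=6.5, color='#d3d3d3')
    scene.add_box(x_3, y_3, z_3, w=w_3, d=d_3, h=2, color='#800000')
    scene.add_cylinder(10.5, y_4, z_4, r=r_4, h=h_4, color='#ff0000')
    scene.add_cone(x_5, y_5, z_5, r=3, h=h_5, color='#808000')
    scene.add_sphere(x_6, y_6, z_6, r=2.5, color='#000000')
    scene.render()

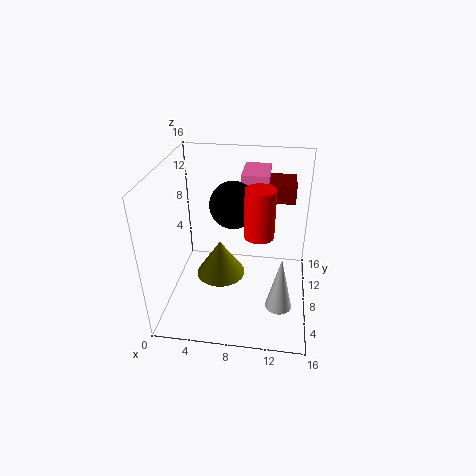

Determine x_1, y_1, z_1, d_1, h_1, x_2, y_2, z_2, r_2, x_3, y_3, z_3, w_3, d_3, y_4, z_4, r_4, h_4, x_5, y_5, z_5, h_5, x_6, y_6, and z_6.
x_1 = 8
y_1 = 10
z_1 = 12
d_1 = 4.5
h_1 = 2.5
x_2 = 13
y_2 = 6
z_2 = 0.5
r_2 = 1.5
x_3 = 10.5
y_3 = 10
z_3 = 11.5
w_3 = 3.5
d_3 = 4
y_4 = 5.5
z_4 = 10
r_4 = 1.5
h_4 = 5
x_5 = 5.5
y_5 = 10
z_5 = 1.5
h_5 = 4.5
x_6 = 7.5
y_6 = 8
z_6 = 12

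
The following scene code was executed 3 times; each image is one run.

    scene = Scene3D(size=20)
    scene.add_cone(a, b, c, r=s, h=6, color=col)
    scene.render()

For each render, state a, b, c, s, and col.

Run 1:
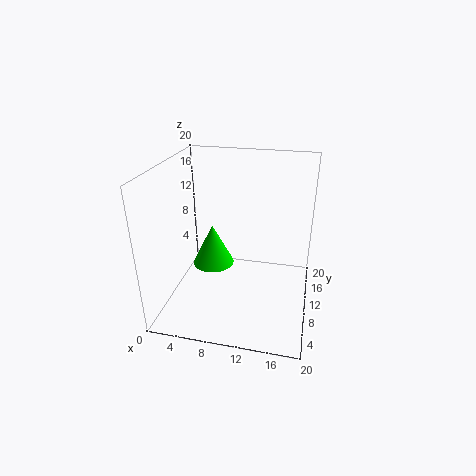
a = 6; b = 11; c = 5; s = 3; col = 'lime'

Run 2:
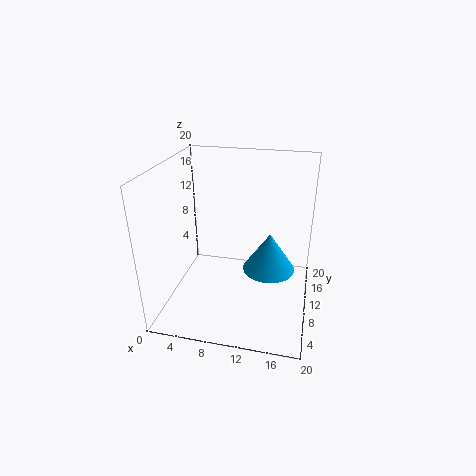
a = 14; b = 14; c = 3; s = 4; col = 'deepskyblue'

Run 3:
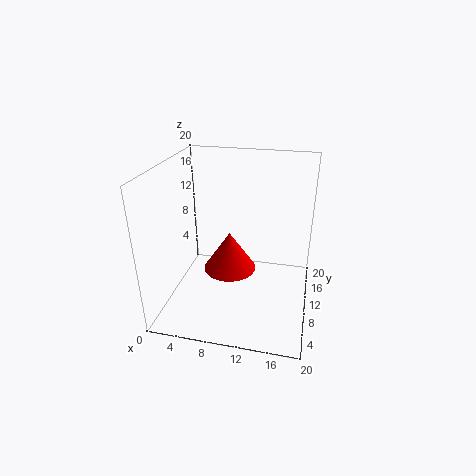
a = 8; b = 13; c = 3; s = 4; col = 'red'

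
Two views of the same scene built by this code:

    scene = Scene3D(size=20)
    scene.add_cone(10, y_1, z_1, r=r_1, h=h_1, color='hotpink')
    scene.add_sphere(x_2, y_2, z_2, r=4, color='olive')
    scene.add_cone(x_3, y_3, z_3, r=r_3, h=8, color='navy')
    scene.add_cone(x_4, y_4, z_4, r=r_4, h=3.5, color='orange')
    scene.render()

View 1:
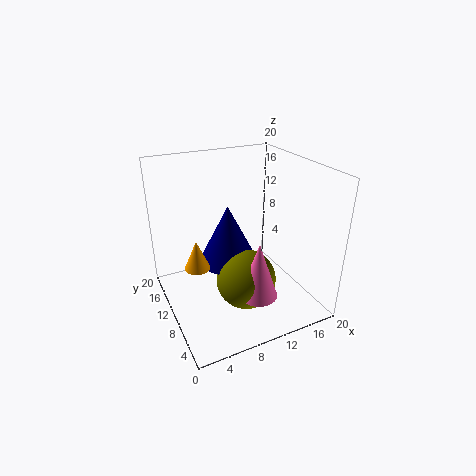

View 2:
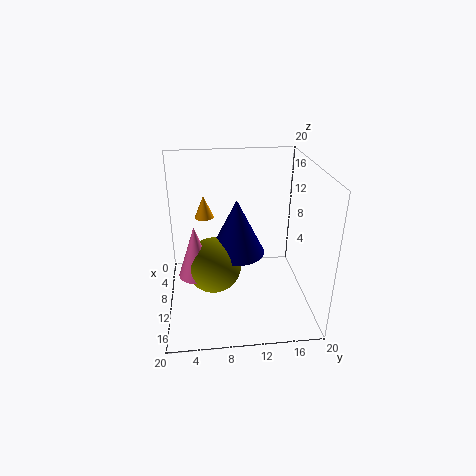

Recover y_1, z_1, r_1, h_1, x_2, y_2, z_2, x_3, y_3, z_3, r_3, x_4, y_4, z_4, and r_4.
y_1 = 4, z_1 = 4.5, r_1 = 2.5, h_1 = 7.5, x_2 = 9.5, y_2 = 6.5, z_2 = 5.5, x_3 = 8.5, y_3 = 10, z_3 = 7, r_3 = 4, x_4 = 2.5, y_4 = 5.5, z_4 = 10, r_4 = 1.5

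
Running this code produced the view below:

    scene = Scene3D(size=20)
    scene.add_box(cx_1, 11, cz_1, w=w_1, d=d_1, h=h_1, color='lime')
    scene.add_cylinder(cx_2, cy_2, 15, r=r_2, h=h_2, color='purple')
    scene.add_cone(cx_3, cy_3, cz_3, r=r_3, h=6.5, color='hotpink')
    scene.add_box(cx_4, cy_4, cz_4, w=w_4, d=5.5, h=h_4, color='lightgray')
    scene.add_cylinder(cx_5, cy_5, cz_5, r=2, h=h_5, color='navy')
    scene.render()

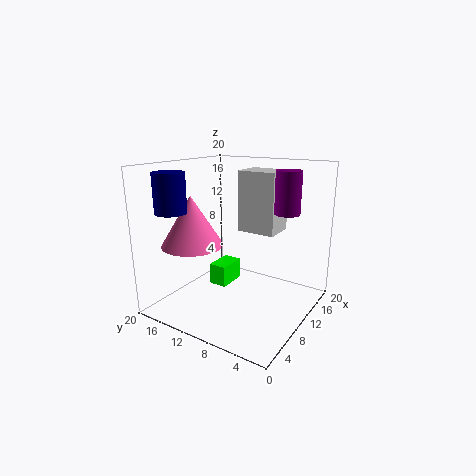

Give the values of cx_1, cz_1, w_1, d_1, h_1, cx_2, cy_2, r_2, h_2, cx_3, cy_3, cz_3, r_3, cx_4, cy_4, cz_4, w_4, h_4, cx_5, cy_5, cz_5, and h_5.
cx_1 = 8; cz_1 = 3; w_1 = 4; d_1 = 2.5; h_1 = 3; cx_2 = 8; cy_2 = 2; r_2 = 1.5; h_2 = 5; cx_3 = 4.5; cy_3 = 13.5; cz_3 = 10; r_3 = 4; cx_4 = 11.5; cy_4 = 5.5; cz_4 = 10.5; w_4 = 4.5; h_4 = 8.5; cx_5 = 2.5; cy_5 = 15; cz_5 = 14.5; h_5 = 5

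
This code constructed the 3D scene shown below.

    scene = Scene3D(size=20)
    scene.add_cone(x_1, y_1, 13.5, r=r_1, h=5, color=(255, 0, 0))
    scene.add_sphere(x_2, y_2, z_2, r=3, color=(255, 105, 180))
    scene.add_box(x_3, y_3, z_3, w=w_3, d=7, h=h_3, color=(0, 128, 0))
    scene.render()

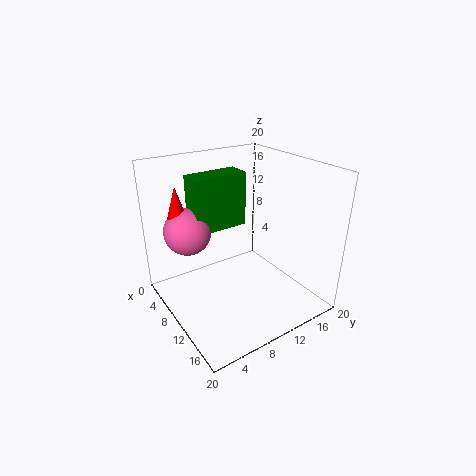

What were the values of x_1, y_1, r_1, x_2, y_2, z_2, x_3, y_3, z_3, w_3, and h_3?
x_1 = 8.5, y_1 = 2, r_1 = 1.5, x_2 = 9, y_2 = 3, z_2 = 12.5, x_3 = 8, y_3 = 3.5, z_3 = 12.5, w_3 = 3, h_3 = 7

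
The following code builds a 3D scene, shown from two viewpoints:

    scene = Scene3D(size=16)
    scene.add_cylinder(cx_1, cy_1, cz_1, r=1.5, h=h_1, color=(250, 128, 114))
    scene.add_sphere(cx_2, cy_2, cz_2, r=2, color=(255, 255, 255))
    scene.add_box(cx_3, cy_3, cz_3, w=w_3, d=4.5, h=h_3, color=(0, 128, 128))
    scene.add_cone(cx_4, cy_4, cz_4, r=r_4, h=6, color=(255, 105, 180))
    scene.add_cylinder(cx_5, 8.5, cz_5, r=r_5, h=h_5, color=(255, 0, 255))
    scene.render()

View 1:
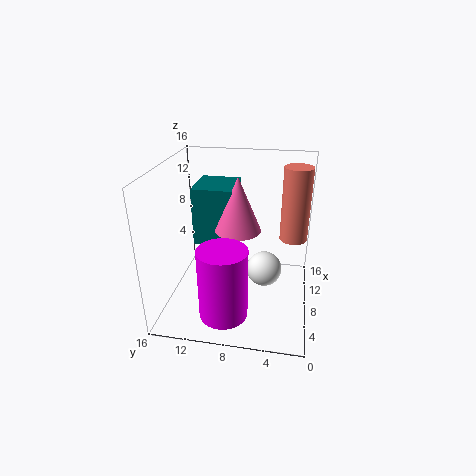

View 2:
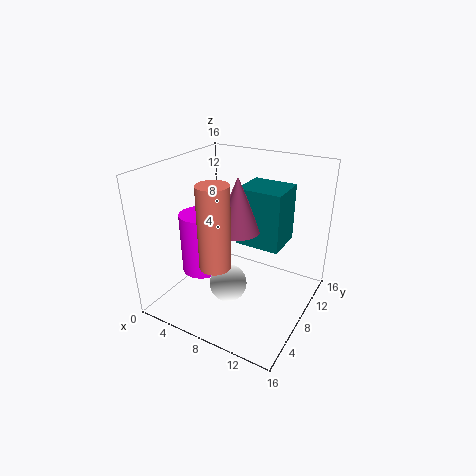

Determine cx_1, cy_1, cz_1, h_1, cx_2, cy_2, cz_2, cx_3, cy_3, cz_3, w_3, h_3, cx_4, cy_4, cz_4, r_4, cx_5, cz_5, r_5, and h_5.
cx_1 = 9
cy_1 = 2
cz_1 = 8
h_1 = 8
cx_2 = 8.5
cy_2 = 5
cz_2 = 4
cx_3 = 7.5
cy_3 = 8.5
cz_3 = 7
w_3 = 5
h_3 = 6.5
cx_4 = 8
cy_4 = 8
cz_4 = 9
r_4 = 2.5
cx_5 = 2.5
cz_5 = 2
r_5 = 2.5
h_5 = 7.5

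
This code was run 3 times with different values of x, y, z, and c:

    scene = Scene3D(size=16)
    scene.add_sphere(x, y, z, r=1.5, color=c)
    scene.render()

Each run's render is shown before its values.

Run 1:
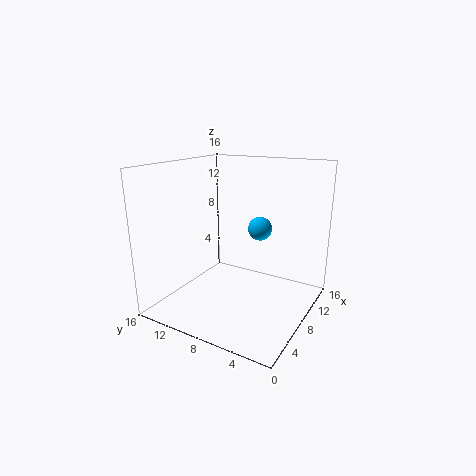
x = 13.5, y = 8, z = 7.5, c = 'deepskyblue'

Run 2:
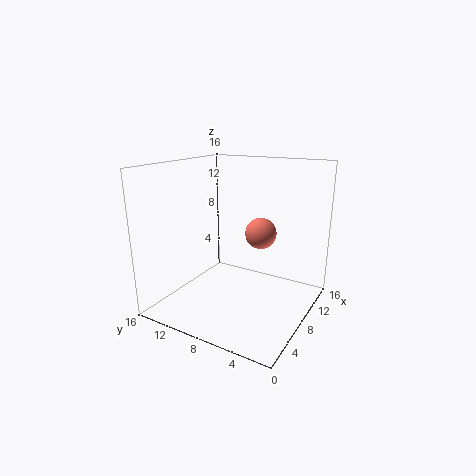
x = 5.5, y = 4, z = 10, c = 'salmon'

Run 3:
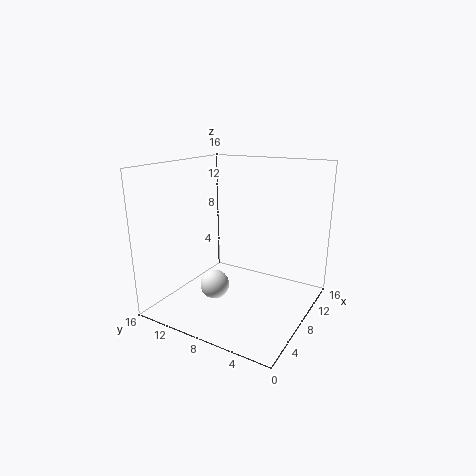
x = 4, y = 8.5, z = 4, c = 'white'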